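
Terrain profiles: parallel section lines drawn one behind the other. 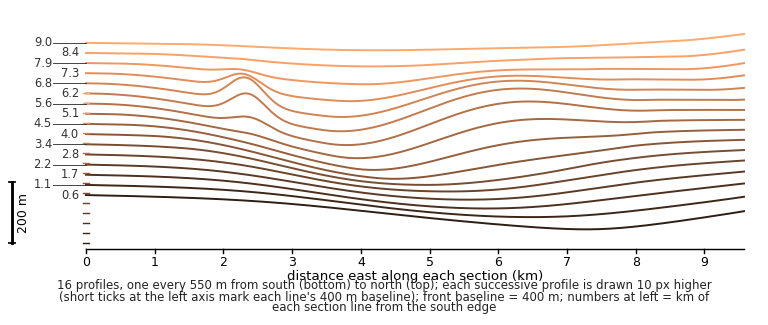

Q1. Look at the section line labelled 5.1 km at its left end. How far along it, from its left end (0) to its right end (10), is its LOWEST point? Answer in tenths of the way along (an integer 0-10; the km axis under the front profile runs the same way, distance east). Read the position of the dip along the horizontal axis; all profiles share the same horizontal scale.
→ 4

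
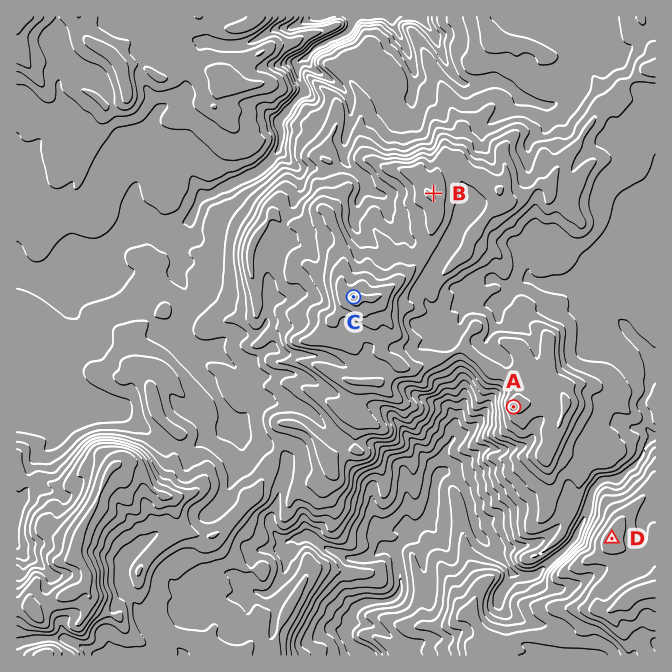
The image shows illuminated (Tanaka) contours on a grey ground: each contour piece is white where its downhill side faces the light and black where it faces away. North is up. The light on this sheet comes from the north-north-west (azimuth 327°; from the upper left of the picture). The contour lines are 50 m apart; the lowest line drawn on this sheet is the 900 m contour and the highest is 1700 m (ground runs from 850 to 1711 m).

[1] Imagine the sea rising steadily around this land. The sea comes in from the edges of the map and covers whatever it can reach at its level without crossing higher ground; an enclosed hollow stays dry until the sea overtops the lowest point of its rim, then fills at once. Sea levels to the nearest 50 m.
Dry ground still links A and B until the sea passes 1450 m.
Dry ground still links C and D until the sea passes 1200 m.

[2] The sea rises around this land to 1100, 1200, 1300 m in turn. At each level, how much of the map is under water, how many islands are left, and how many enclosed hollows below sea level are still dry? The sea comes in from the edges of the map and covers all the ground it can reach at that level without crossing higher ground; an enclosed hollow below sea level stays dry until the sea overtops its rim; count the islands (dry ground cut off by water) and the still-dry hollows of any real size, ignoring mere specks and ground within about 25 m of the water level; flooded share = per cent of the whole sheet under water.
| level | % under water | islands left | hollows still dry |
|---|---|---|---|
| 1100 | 8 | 0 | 0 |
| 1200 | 17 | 0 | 0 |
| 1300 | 51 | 0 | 0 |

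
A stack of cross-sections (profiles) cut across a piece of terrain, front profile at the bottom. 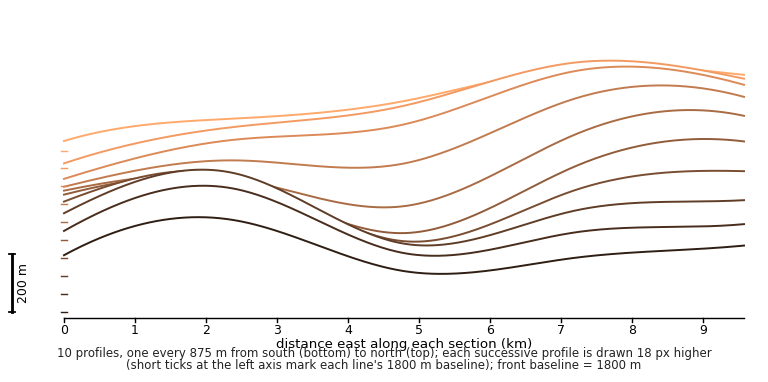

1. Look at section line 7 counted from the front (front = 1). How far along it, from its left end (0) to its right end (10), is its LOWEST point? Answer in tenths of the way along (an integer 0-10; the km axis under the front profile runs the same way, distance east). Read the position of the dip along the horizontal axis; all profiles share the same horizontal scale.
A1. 0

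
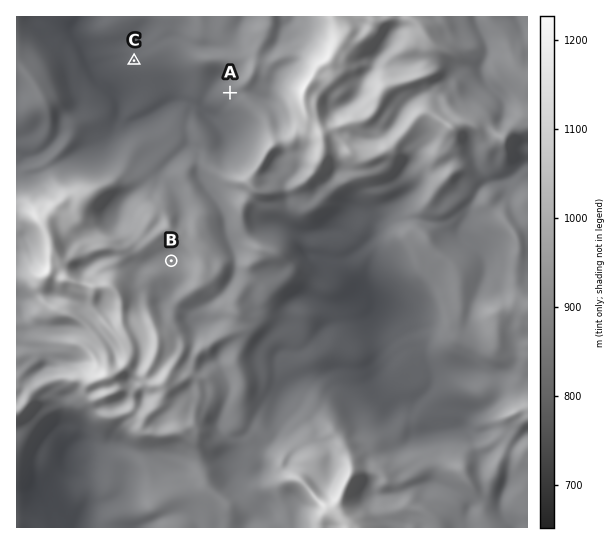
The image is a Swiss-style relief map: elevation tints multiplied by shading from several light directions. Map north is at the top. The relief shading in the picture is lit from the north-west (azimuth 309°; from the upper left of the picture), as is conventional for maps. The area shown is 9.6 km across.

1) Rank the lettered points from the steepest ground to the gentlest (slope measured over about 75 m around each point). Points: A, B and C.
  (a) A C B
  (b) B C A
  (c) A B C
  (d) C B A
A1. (a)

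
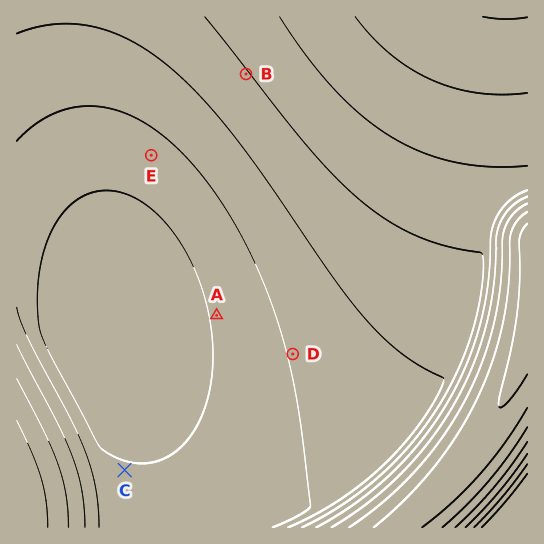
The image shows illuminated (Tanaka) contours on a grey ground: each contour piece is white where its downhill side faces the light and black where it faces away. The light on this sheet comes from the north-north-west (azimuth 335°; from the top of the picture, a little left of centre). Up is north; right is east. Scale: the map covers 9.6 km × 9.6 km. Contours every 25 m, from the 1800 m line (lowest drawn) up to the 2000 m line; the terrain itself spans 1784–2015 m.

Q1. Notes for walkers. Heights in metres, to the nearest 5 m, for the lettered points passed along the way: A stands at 1805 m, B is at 1875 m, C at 1800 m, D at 1825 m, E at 1815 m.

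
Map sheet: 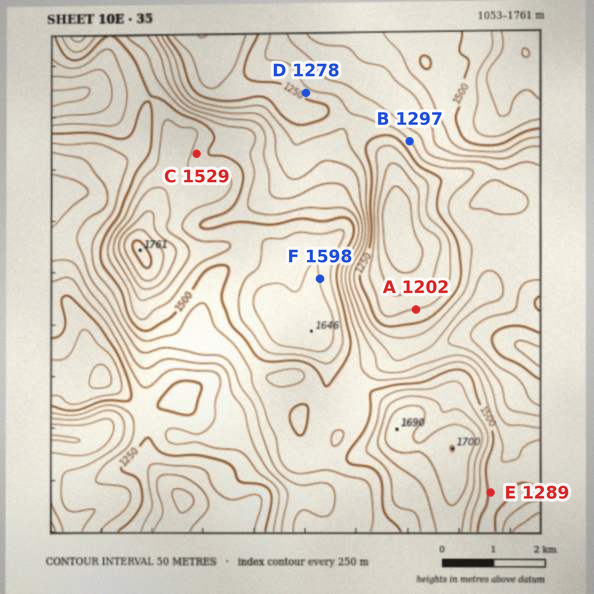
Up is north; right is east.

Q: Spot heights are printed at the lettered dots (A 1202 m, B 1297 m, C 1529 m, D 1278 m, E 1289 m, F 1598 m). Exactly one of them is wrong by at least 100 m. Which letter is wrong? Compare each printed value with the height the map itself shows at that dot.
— E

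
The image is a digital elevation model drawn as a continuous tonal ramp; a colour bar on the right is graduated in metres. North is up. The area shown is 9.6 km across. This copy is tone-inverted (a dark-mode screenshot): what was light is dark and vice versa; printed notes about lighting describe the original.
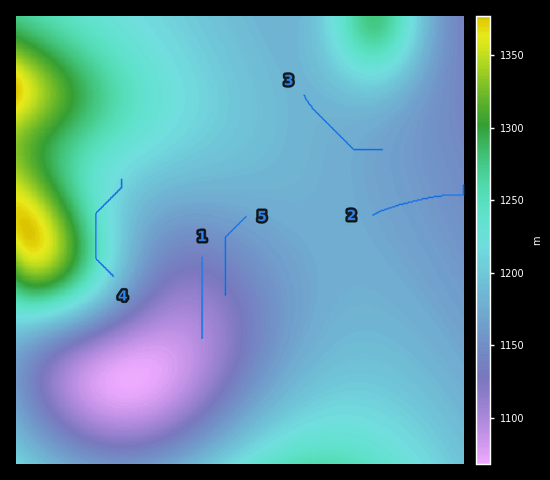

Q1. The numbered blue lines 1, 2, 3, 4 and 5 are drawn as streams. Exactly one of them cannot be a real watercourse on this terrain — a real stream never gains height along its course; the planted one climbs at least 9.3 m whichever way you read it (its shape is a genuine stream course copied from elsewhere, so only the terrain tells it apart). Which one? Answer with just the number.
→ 4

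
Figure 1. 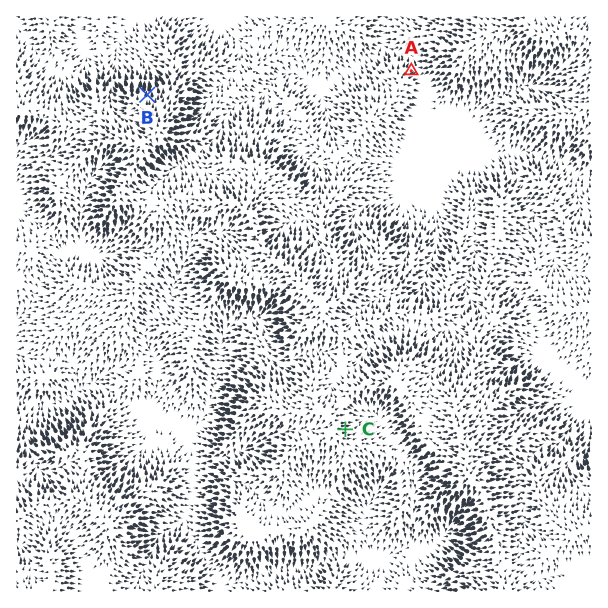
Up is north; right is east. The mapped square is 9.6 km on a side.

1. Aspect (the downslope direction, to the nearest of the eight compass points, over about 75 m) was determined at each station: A NE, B N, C E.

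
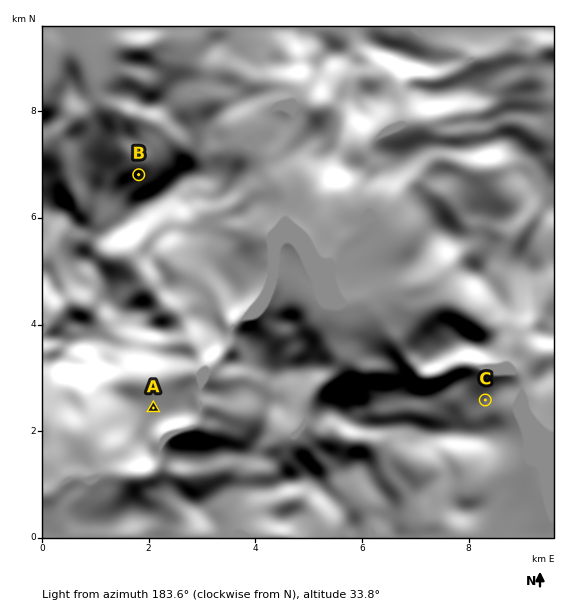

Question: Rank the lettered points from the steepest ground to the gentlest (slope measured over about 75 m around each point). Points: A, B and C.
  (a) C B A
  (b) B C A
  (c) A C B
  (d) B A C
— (b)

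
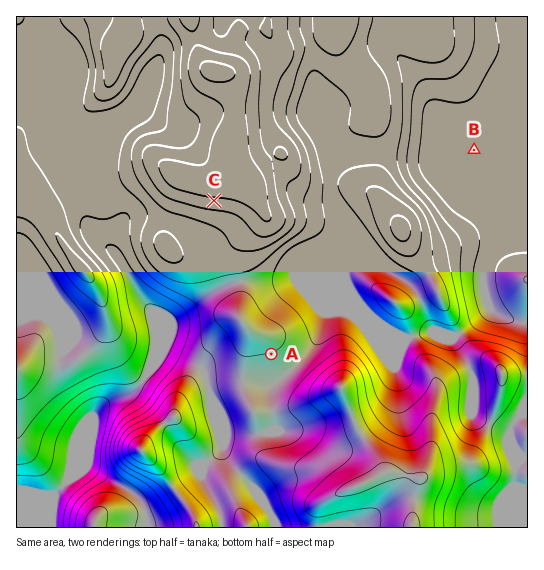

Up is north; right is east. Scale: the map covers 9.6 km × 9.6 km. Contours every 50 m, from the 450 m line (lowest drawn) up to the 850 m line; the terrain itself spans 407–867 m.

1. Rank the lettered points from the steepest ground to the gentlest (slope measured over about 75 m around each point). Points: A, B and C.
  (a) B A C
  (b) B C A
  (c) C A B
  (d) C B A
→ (c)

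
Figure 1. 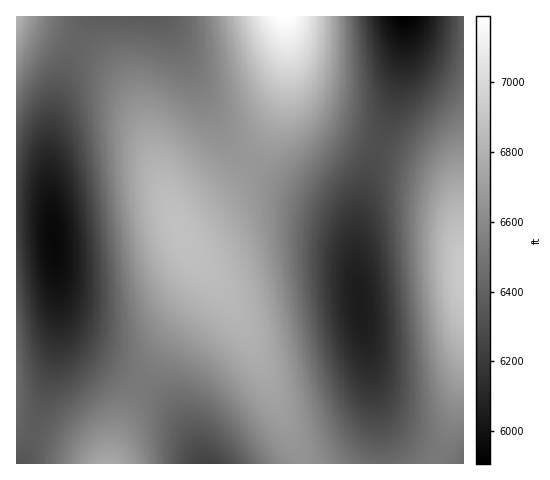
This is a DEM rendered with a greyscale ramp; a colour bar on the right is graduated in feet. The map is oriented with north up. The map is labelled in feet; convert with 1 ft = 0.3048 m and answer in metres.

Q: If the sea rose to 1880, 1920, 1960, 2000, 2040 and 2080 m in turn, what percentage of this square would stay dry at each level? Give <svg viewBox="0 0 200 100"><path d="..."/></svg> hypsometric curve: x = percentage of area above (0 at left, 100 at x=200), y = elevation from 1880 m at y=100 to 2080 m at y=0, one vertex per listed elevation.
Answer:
<svg viewBox="0 0 200 100"><path d="M178 100l-23-20-35-20-38-20-37-20-29-20"/></svg>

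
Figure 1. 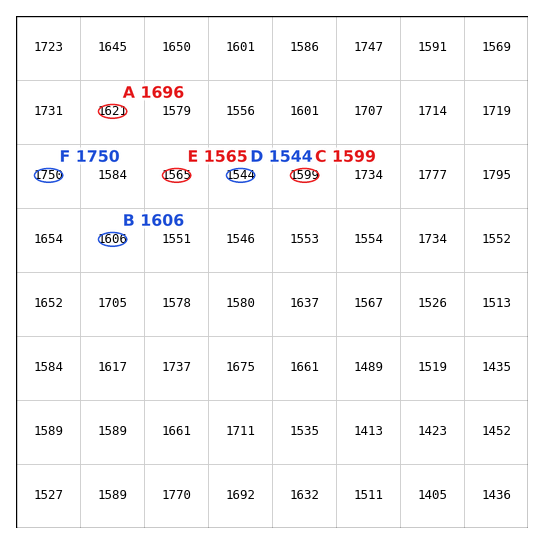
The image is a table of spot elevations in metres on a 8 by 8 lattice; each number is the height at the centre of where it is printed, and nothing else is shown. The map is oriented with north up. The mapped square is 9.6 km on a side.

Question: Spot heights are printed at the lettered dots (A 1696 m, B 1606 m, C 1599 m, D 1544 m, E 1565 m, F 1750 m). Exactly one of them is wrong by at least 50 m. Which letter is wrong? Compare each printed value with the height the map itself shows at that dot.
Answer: A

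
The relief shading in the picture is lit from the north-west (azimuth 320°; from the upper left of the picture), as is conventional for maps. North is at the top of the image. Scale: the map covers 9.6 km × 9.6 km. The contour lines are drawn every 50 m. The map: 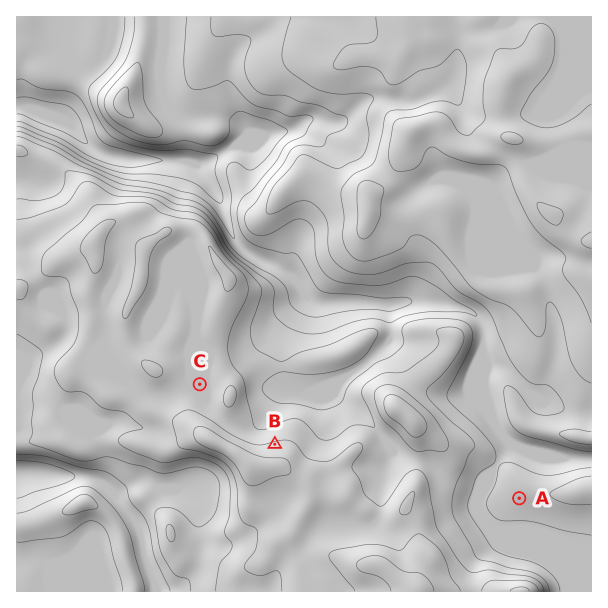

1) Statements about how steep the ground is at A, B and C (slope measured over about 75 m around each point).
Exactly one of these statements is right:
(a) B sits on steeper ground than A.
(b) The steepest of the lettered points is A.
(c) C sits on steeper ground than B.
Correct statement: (a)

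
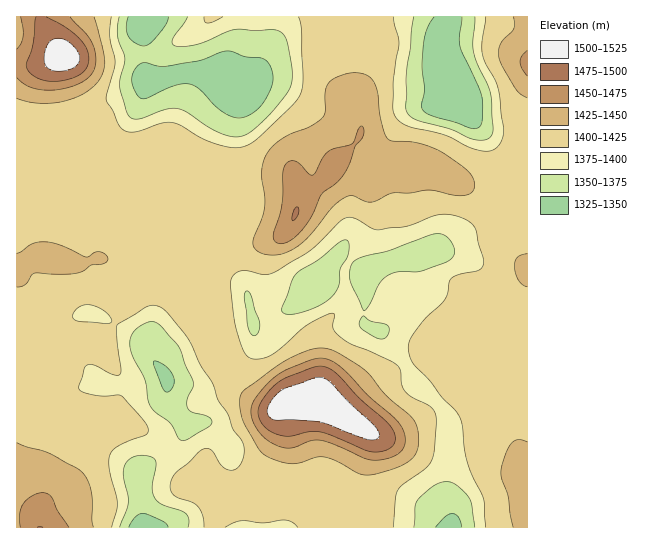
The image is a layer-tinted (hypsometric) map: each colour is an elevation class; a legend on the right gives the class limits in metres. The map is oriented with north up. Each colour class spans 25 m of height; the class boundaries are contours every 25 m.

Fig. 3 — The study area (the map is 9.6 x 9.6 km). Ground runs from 1330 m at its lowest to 1515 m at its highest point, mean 1410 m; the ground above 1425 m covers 18.2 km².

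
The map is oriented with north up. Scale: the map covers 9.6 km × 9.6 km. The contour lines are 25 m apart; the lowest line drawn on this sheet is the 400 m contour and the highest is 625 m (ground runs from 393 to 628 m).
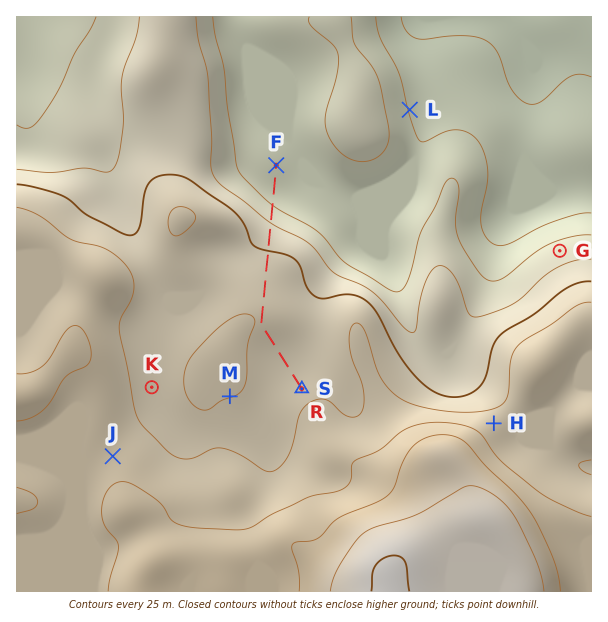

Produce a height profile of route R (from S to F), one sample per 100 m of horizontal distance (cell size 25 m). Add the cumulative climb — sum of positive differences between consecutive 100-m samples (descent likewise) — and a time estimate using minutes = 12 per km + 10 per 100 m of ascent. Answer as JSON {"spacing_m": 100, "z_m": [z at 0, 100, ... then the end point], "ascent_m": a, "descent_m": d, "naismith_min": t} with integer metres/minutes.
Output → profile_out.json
{"spacing_m": 100, "z_m": [519, 517, 516, 515, 514, 514, 514, 515, 516, 517, 519, 521, 523, 524, 524, 523, 521, 519, 516, 514, 512, 510, 508, 505, 503, 500, 497, 492, 487, 480, 472, 463, 455, 448, 442, 439, 437, 436, 436, 436, 435], "ascent_m": 10, "descent_m": 93, "naismith_min": 48}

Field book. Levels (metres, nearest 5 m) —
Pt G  460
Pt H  535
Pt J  540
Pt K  520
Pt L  425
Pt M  525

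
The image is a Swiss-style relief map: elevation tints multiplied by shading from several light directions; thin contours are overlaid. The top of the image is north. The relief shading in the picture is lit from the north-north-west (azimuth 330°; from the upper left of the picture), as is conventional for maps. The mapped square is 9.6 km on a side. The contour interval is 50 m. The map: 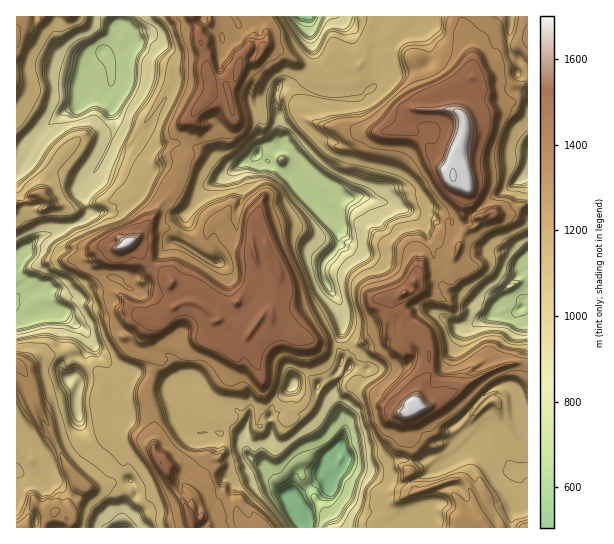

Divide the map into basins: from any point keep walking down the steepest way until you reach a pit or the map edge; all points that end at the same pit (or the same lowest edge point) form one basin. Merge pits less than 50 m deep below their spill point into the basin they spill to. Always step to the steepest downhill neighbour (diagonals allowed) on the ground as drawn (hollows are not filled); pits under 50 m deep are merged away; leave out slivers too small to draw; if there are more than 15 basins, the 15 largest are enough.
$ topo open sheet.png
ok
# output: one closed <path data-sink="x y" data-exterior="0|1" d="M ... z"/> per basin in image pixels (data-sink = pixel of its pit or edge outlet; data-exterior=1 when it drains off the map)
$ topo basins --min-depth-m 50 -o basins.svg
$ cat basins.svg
<path data-sink="331 481" data-exterior="0" d="M397 297l-5 2-3 6-4 20 0 17-6 6-8 3-8 10-4 22 8 8-17-8-10-9 7-16 11-14-8 0-5 3-18-2-13-2-8-6 3 25-1 36-7 9-11 4-11-4-12-11-4-9-3 19-3 4 0 13 4 2 4-4 12-2 10 2-4 10 0 15 13 15 11 25 17 24 9 18 130 0 10-18 0-11-8-18-10-2-25 9-16 3-6-13 4-31-8-18 1-12 3-4-3-2 4 1 6-5 2-13 10-16 2-24-12-18-13-1 0-21-8-8z"/><path data-sink="258 153" data-exterior="0" d="M271 47l-6 0-8 12-14-6-8 28-8 6-6-3-10 3-2 8-18 23 1 8-5 17 0 12-4 7-2 11-12 22 41 28 11-2 7 16 9 8 9 3 7 0 4-4 8 0 2 2 13 25 0 8-9 27 1 16 5 5 26 9 11 7 28 4 16-3 16-9 11-2 2-18 4-14 14-9 5 0 12-21 12-2 8-6 13-5 4-12-10-8-1-16 3-5 12-6 4-24-14-9 0-8-11-7-11-12-3-8-7-8-18-6 2-11 8-9 16 0 0-11-9-16-5-21-5-5-8-3-11 0-16 8-12 0-4 5 0 9-5 5-8 1-5-1-7-9-9 4-12 0-3-7-11-4z"/><path data-sink="102 51" data-exterior="0" d="M191 16l-171 1-4 10 1 177 10-4 7-7 8 0 9 11 23 7 13-7 43-7 9-12 20 7 6 7 6-5 10-21 2-11 4-7 0-12 5-17-1-8 20-25 0-11-4-9 0-15-6-12-2-16z"/><path data-sink="17 305" data-exterior="1" d="M143 185l-4 0-9 12-43 7-13 7-23-7-9-11-8 0-7 7-11 5 1 160 10 2 11-10 25-4 10-4 5 11 22 13 6 12 4-2 13 0 20 8 4-2 8-30-13-4-3-4 0-4 6-18 11-7-23-13-15-16-11-8-8-12 1-12 11-10 23-11 31-41-6-7z"/><path data-sink="521 307" data-exterior="0" d="M527 205l-4 0-12 8-22 0-11 4-1 6-14 11-8 24-13 5-8 6-12 2-7 10-2 8-3 3-5 0-9 7 0 7 8 8 0 21 13 1 12 18-2 24-10 16-2 13 16-2 34-21 34-17 15-4 14 0z"/><path data-sink="521 470" data-exterior="0" d="M522 363l-8 0-21 6-28 15-34 21-18 3-8 9 0 18 4 4 3 8-4 31 5 12 8 1 34-12 10 2 8 18 0 11-8 18 63-1 0-162z"/><path data-sink="307 518" data-exterior="0" d="M247 337l-18 9 6 9 0 6-22 40-12 12 16 3 6 5 4 10-4 22-5 6-16 1-17 11-19-4 2 8 5 8 16 5 7 7-8 15 3 10 11-3 9 4 10-5 16 0 8 12 86 0-3-11-21-31-11-25-13-15 0-15 4-10-10-2-12 2-4 4-4-2 0-13 6-16 0-13-11-28 0-8z"/><path data-sink="527 174" data-exterior="1" d="M473 77l-16 9 3 7-1 20 5 6 0 14-11 33 0 12 8 3 7 8 3 20 7 8 11-4 22 0 7-5 10-3 0-124-7 4-11 0-13-4-19 2z"/><path data-sink="119 527" data-exterior="1" d="M127 433l-10 0-10 4 14 16 2 8-14 22-26 6-3 9-11 9-2 8 4 7 0 5 120 1-2-14-4-9-12-16-5-16-12-18-3-8-11-8z"/><path data-sink="217 263" data-exterior="0" d="M221 221l-7 2-5 4-1 6-6 4-8 0-27-9-22 0-11 12-5 2 22 25 14 6 8 11 4 0 8 5 13 2 16 12 9 4 16-6 20-32-6-20-2-2-10 0-8-4z"/><path data-sink="77 402" data-exterior="0" d="M73 349l-10 4-25 4-8 8-10 2 13 22 6 20 13 22 13 32 9 12 17-21 16-13 0-4-4-10-2-18 0-14 4-13-6-10-21-12z"/><path data-sink="17 470" data-exterior="1" d="M18 365l-2 1 0 161 9 1 4-15 6-9 10 5 14 3 6 4 6-21 10-12-16-20-13-32-13-22-6-20-9-18z"/><path data-sink="309 17" data-exterior="1" d="M374 16l-111 0 0 7 4 10 0 9-3 4 14 3 21 15 15 5 11-4 10-12 18 11 6 1 5-8 0-18z"/><path data-sink="293 383" data-exterior="0" d="M271 321l-2 5-6 5-8-6-7 10 0 4 4 6 0 8 9 22 4 19 14 13 11 4 11-4 7-9 1-36-2-21-4-5-24-8z"/><path data-sink="511 17" data-exterior="1" d="M527 16l-66 1 11 37 1 22 5-8 17-9 1-6 5-6 16-2 11-6z"/>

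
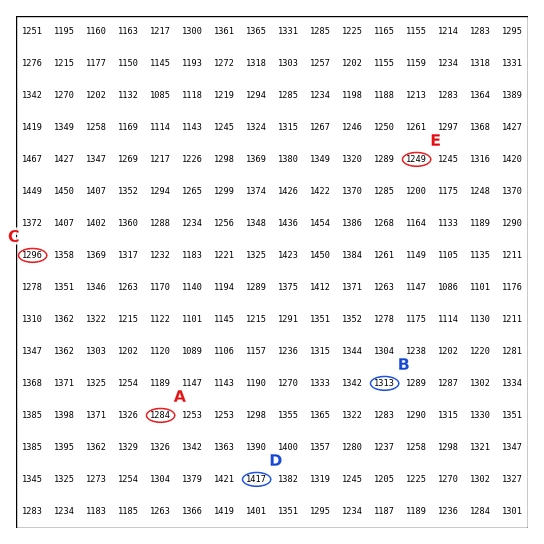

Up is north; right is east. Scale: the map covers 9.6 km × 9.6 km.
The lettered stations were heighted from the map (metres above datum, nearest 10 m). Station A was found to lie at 1280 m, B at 1310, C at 1300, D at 1420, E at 1250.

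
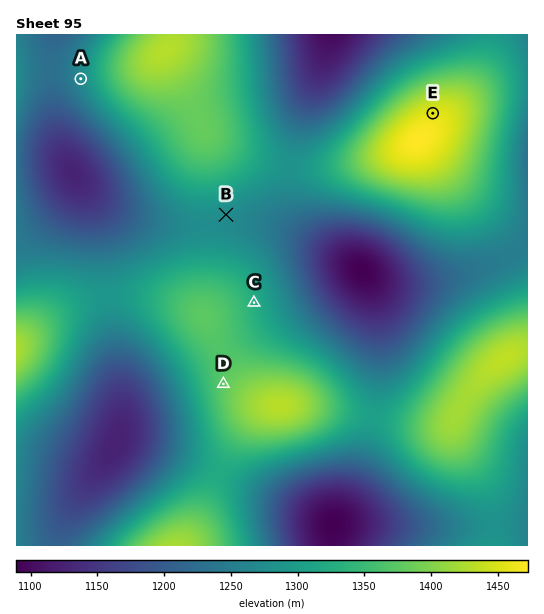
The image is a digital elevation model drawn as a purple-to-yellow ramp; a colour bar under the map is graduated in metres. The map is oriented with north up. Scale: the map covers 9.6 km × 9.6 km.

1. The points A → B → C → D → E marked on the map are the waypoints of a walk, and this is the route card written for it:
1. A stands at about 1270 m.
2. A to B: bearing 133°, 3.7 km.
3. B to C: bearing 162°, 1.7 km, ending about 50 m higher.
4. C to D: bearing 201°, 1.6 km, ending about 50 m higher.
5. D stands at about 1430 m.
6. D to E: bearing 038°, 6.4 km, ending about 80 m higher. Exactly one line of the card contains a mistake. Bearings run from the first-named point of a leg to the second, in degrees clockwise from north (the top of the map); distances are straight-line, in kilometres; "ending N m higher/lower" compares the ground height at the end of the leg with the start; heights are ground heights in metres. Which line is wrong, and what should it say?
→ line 5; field height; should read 1380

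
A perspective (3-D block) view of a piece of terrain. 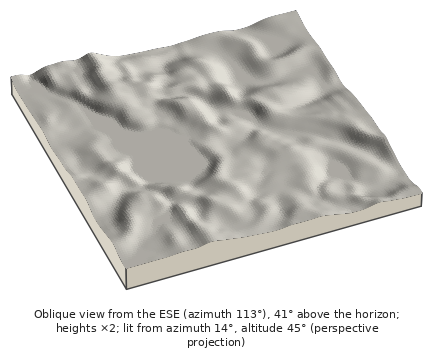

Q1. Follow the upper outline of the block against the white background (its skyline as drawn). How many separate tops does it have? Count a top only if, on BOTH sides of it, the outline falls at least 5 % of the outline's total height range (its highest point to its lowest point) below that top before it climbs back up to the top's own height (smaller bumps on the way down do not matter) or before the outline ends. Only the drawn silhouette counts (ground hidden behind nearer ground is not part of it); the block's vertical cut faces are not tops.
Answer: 1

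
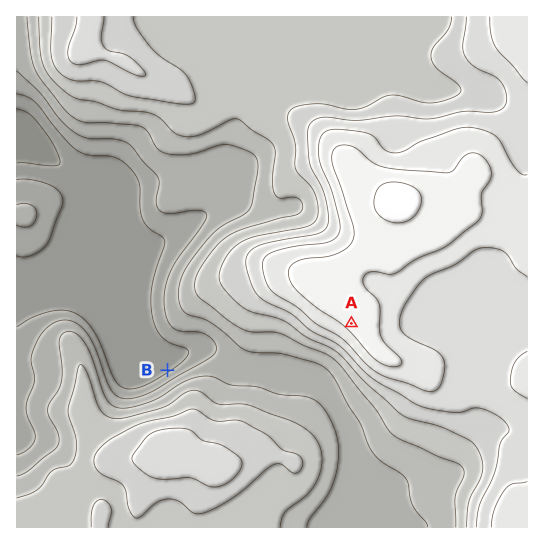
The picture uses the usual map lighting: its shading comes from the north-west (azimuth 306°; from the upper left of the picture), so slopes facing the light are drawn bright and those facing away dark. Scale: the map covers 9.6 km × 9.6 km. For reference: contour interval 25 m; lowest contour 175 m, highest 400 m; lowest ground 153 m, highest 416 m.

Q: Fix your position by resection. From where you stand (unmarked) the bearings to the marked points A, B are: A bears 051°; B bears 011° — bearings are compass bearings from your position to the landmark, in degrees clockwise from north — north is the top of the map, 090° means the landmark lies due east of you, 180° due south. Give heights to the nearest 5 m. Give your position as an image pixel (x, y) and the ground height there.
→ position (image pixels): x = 144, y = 491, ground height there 310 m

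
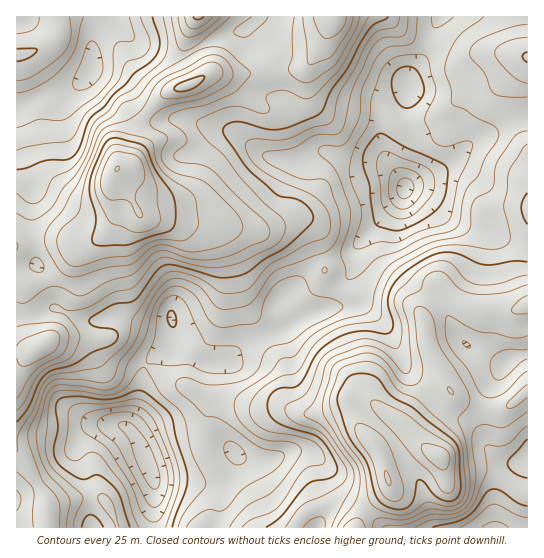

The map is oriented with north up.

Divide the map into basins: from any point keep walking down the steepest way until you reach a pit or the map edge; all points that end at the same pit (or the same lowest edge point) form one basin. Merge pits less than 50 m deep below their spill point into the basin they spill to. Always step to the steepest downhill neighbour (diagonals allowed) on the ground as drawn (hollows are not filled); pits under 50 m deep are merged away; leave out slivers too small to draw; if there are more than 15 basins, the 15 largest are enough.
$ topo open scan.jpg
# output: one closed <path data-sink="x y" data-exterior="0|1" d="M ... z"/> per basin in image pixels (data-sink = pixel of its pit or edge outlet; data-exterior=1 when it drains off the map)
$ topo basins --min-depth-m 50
<path data-sink="146 461" data-exterior="0" d="M117 169l-4 8 0 10 4 11 0 12-5 15-13 14-16 6-22-5-28 0-17 6 1 282 338 0 8-15 26-24-5-26-9-17 0-4 19-21 5 0 19 19 5-10 24-28 4-9 8 7 15 7 25 2 11-4 18-14-1-86-13 6-39 0-17-8-13-14-16 16-7 11-8-9-12-7-29-5-30-2-8-4-8-8-12-47-10-11-11-3-23 8-17 3-35-8-29 0-25-4-18 0-7-4-19-32z"/><path data-sink="405 189" data-exterior="0" d="M527 16l-193 0-14 31-9 15-8 6-29 0-13 4-23 3-28-2-21 12-12 3-15 8-21 25-10 41-5 5-8 1-1 7 23 40 7 4 18 0 25 4 29 0 35 8 17-3 23-8 11 3 10 11 9 32 1 12 14 14 11 3 23 0 29 5 12 7 8 9 7-11 16-16 13 14 12 6 48 0 10-4 0-158-8-10-15-28-1-15 24-36z"/><path data-sink="93 66" data-exterior="0" d="M195 16l-179 1 1 228 16-5 28 0 22 5 16-6 10-10 8-19-4-33 5-9 8-1 5-5 10-41 21-25 15-8 12-3 15-10-1-8-10-13-5-13z"/><path data-sink="495 527" data-exterior="1" d="M527 392l-17 13-11 4-25-2-15-7-8-7-4 9-24 28-4 8 0 3-20-20-5 0-19 21 0 4 9 17 5 26-26 24-7 14 171 1z"/>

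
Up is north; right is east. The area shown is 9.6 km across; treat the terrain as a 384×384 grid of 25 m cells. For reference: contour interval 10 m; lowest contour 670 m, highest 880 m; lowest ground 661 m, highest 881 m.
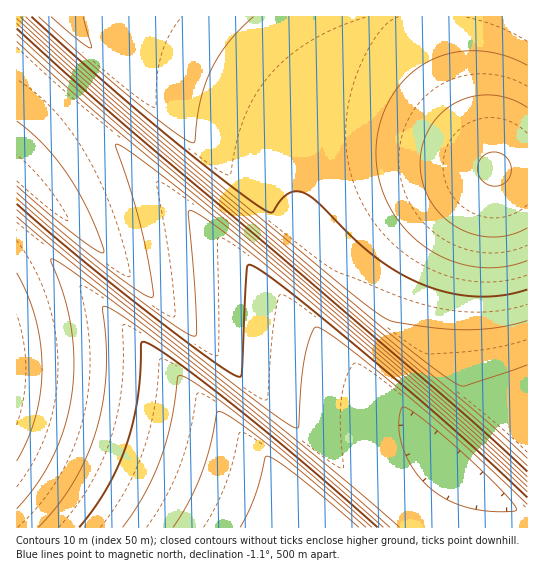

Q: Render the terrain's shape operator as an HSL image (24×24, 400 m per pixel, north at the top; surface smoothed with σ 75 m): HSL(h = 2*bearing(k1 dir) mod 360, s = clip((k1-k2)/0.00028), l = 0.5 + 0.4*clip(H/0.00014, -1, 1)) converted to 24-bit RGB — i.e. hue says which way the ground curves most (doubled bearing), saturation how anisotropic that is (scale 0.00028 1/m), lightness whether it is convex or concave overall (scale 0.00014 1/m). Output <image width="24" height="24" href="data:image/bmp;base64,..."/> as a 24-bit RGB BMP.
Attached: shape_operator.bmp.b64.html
<image width="24" height="24" href="data:image/bmp;base64,Qk32BgAAAAAAADYAAAAoAAAAGAAAABgAAAABABgAAAAAAMAGAAATCwAAEwsAAAAAAAAAAAAAf4ODfoODfYODfYKDfYKCfYGCfIGCfIGCfIGCfYGCfYGCfYGCfYGBfH+BcylJMwAVWt+rzP/qfaqZfoGBfoCBfoCBfX6AeDJQf4OEfoODfoKDfYKDfYGDfYGCfYGCfYGCfYCCfYGCfYGCfYGBe3yBahw9MwAVcum6zP/qfJ6RfoCAfoCAfoCAfnyAcCVEMwAVf4OEf4KDfoKDfYGDfYGDfYCCfYCCfYCCfYCCfYCCfYCBf3mBXRExNgAXifLIzP/qfJSLfoCAfoB/fn9/f3p8Zhk4MwAVp0ZsgIKEf4GDfoGDfoCDfYCDfYCCfYCCfYCCfYCCfYCBgXV/TwgmSgMhoPnVu/zifY2Hfn9/fn9/fn9+f3d5Wg8tMwAVT7V5zP/qgIGEf4GDfoCDfoCDfn+DfX+CfX+CfX+CfX+CgXB7PgMcYAgttv7hq/bYfYeEfn9/fn5+fn5+f3J2TAcjOgIYXb2NzP/pjN66gIGEf4CDf4CDfn+Dfn+CfX+CfX+CfX+CgWl3MwAWeA88y//qnO3NfYSDfn5/fn5+fn19gGpyPQIaSAUfaseazP/phNGtfYF6gICEgH+Df3+Dfn6Dfn6Cfn6CfX6Cgl9xMwAWkBhMzP/rkeHCfYGCfn1/f31/f31+gGJtMwAVVgoodtKnzP/pf8OigIF5foF4gYCEgH+DgH+Df36Dfn6Cfn6CgVNpMwAWqSFgzP/riNS3fX6Bfn1/f31/f3x/gFdoMwAVZBIygty0zP/pfLWYgYB4gYJ4f4J4goCDgX+DgX+DgH6Cf36CgEZgMwAWxCqAzP/rg8WsfX2Afn2AfnyAf3x/f0thMwAVcho+j+bBzP/pe6iQgn15gn94g4J4gIN4g4CDgn+DgX+DgX6CfDhWMwAVPdWqzP/rf7ejfn2Afn2AfnyAf3uAfD5ZMwAVfiVLnO7NzP/qe52Mg3p5g315hIB5hIN5goR5g3+Dg3+Dg32CdylLMwAVWN6tzP/rfqqaf32Bf32Af3yAf3uAeDFQMwAWijBZqvXYwPzke5SLg3l8hHp6hH16hYB7hYR7g4V7g3+Cg3yBbhw/MwAVcui6zP/qfp6TgH2BgH2Af32AgHqAcSRGMwAWlztouPvhsvjdeoyOg3mAhHp/hXt9hX18hoF9hoV+hYd+hHp/YhAzNgAWivHIzP/qfpWNgX2BgX2BgH2AgXl/aBg7MwAWpUR+xf7opPLVeX6Jg3mDhHqDhXuChn2Bh3+Ah4KBiIaBhoiBVAgnSwEgofjVv/zjfo6JgX2AgX2AgX2AgXZ9XA8wMwAWTYq0zP/rmOnLeXmGgHiDgXmEhHqFhn2Fh3+Fh4KEiISDiYeFiImFYQYrt/3gr/bZfomGgn2AgX2AgX2AgnJ6TwgmOgEZXbyfzP/rjd7BenmEfXiCfnmDf3qEgXuFhH6GhoGHiISHiYaHiYiHiYqHy//qoO3NhYZ+gn1/gn1/gX1/gmt1QQMdSQUhasekzP/rhtG2e3qCe3mBe3mCfHmDfXqEf3yFgX+GhIKHh4WIiYiJiomJiYqJlOHBhH1+gn1+gn1+gn1+g2NwMwAVWAoqd9KuzP/qgsSrfHuBe3qAenmBeXmCeXmDenqEfH2Ff4CGgoOIhYaJiImJiYqJioqKg319gn19gn1+gn1+g1lpMwAVZhE0hN24zP/qf7ahfnyAfHuAe3qAenqBeXqCeXuDen2EfICFf4KGgoWHhYiIh4mIiYqIioqJgnx9gnx9gnx9gU1hMwAVcxo+kebDzP/qfqmYgH2Afn1/fHx/e3yAenyBeX2BeX6CeoCEfIKFfoWGgIeGg4iGhYmGiImGiYmGgn18gnx8f0BYMwAVgCVJn+/NzP/qfp6RgH1+f31/fn1/fH1/e32Aen2Aen6BeYCCeoKDe4SEfIWEfoaDgYeCg4iChoiDiIiDgnt7ejJOMwAVjDBUrPbXxf3mfZWKgX1+gH1+gH5/f35/fX1/fH5/e3+AeoCBeYGCeYOBeoSBe4WAfIZ/foZ+god/hYeAh4aAdCVEMwAVmDteuvvgt/ndfY6GgX19gX1+gH5+gH5+f35/fn5/fX9/e4CAeoCAeoF/eYJ/eYN+eoR9eoV7fYZ7gYZ8hIZ9hoV8MwAUpkVlyP7nqfPUfYmCgX19gX19gX1+gX5+gH5+f35+fn9/fX9/fH9/e4B+eoF+eYF9eYJ8eYN6eoR5fYR5gIV6hIV6hYN6eLROzP/qnOrJfoZ+gX19gX19gX19gX5+gX5+gH5+gH5+f39+fn9+fX9+fIB9e4B8eoF7eYF6eYJ5e4N4fYN4gIR4g4R4hIJ4"/>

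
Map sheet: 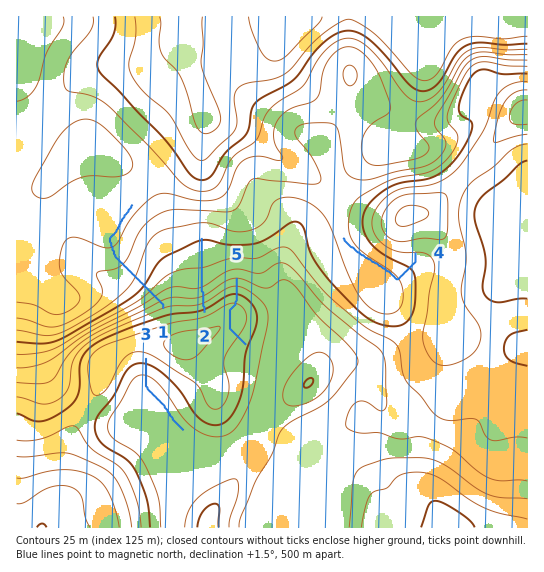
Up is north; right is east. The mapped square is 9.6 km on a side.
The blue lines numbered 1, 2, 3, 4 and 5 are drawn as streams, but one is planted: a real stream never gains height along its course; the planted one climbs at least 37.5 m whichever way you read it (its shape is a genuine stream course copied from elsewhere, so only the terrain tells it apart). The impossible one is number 5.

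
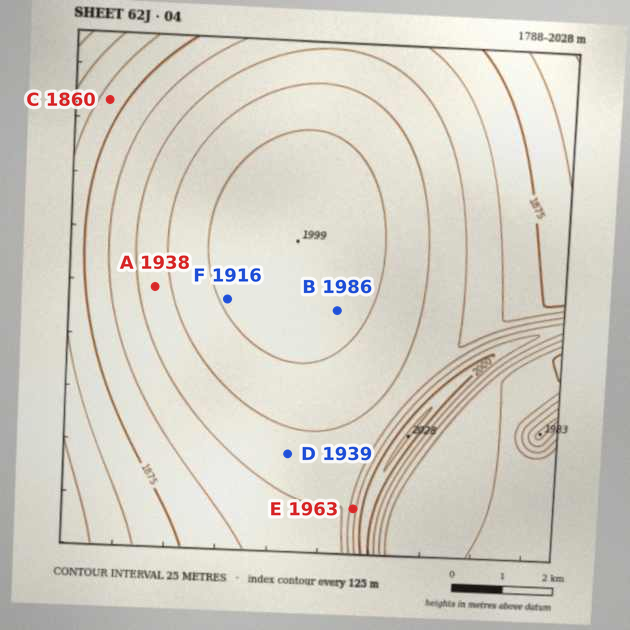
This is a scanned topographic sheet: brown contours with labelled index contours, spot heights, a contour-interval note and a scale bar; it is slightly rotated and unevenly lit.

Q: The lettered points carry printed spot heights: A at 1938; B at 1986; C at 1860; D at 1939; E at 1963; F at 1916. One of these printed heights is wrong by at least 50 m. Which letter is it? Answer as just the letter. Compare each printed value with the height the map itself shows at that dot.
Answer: F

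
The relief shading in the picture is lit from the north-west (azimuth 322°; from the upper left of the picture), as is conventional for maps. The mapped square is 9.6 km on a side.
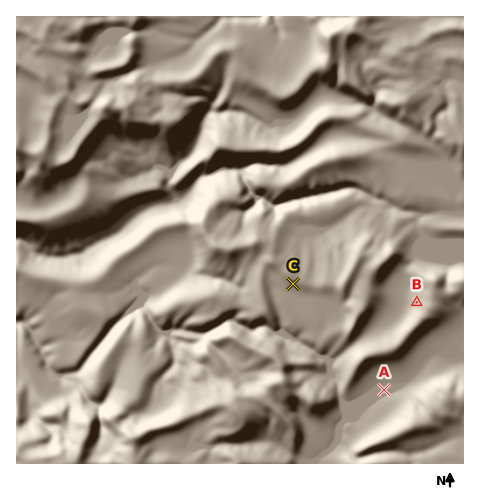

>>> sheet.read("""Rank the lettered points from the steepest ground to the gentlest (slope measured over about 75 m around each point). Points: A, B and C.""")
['B', 'C', 'A']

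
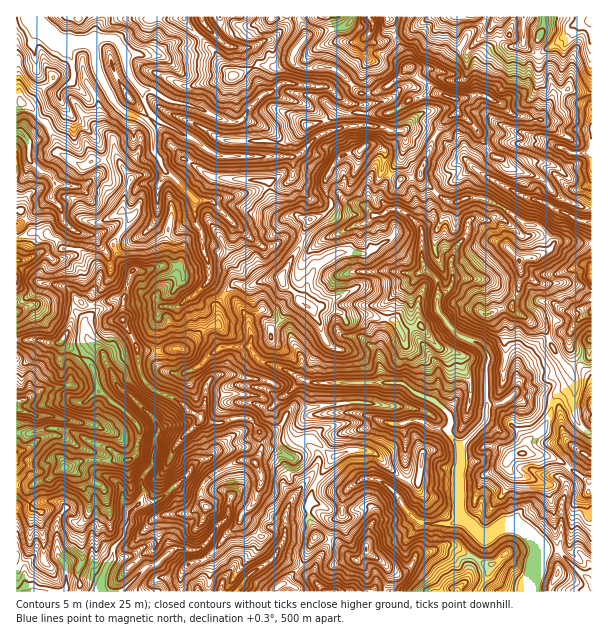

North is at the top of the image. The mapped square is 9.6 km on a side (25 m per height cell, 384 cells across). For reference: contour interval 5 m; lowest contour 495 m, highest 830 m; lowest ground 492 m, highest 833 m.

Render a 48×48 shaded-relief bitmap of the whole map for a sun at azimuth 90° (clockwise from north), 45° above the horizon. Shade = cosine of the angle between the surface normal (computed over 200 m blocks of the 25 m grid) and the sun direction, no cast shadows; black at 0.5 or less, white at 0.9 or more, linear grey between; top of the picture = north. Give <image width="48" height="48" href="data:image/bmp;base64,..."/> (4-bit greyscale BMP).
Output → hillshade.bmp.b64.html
<image width="48" height="48" href="data:image/bmp;base64,Qk32BAAAAAAAAHYAAAAoAAAAMAAAADAAAAABAAQAAAAAAIAEAAATCwAAEwsAABAAAAAAAAAAAAAAABEREQAiIiIAMzMzAERERABVVVUAZmZmAHd3dwCIiIgAmZmZAKqqqgC7u7sAzMzMAN3d3QDu7u4A////AId3eJd2RUaZqmIEi9lDNFrcqYZ5qoVpmXZ5iJZpYyWZqaghaoREV2ntuZdou5ZYqWaZeKhWlyBYmYqkJnUjeKy8yph3q6doiGeYWKllaaZRSYipIndESe2Hqquma7h2d1eoWJmDWYNIVIirYViVKf6niKuXeJdmZkanSIm0BnQqslu7c2mWJ+7KiIiIiHZmVkapVnrYAUVYyDq7dHmXR862i5dYmGVmZ2ipVGvbgwAVyke8lXqnWN1TrbZViXV3VmeXRoy6lXIEuVSsp3q5WMcXzaVFZ3eYVERmactqgZoAeXWcqYisuENp3aMlZ4mXZjIkmpZs0B2hJWe7mZiahmmI3aUiWJiIqiImiHZ65gq4U0aamZiIiat2vsUzR4mrunZWZXl36QSqhlWbqImYiZp2rLUkVnmqdHdmeIZE3QBaqnWbqYmqqql5uXhzNXioZphlRVQ46AAqyYu4ipiZu5iXile0JnaIijMhJnWdgAOM2pqoaZiIiIm8uDfIVVR3m3UiNFvGAop4upq7l4d3eJm5ZVi3dzRnmoZFUmtwSrlUq6mb3JmIiJhUZmrFWVRnioUlZJpSnLqDSru7lmd3ioVWh3vFSFVniUQ1d6hEm4jMd7uGd1RYvHNph4vWN2ZodkRXmYdEqWjNyZc3tyOM22R5isySN3aJY0ZUiXVJ2WaKmcg5pSe6mXWJvbUiZ3iqUVVBWFJt+nZmi8dHdEmYqoiK6yAnhoq7plVAJ3Rs7KdVeqdkRXmqqpiM1QJYebu7u2ZRJ3R86ouDWHdkV4maqqmL1QNnacqZqwFVd3Y5yonKI2dleZmHm8uYuTNmRpqqvAJ3ZncDu5ndQmZViZqpmru6ZnRVNKy6zTNWVoc0eJrcQ2ZkaIiZirq6SHNUJJvMzHdVeId4ZnnZNWd0N5d4iavZWXNDSIisy3d5qFSKhnm4SIVFRZqHd3rqV5YkeYeL3WerdGd6t2ulalI0VoqrlljaNZlVZmq7zKmYRmZ5ylumhiNERniruomFVYl1WKvKZaumR2Roymu3U0VmVlSbqIZnZXmJzLlViYq4dUVpyopkVmZ4hBSJqFaImneruHV7upmWV3VYzKQkd3d5lQGIqWd5y5moVoqqvbhUV4d6u1JZl3d2dRBHmplny6lkeaqqvZU2h3ebySSrh3d2dSAEm7uFnKhXqqq7qoVHh3aqp1mVNnd3eHIROMuFeqd7uqqXrVRoh2iqmHZFiHZlRpp1Z4dlWIatuYeLzWaahnmphkWal2Q0Vnd4dVmXRHvKZ5q7zYmpd5mHh4mFRpc1d1WIZVWKdGunrairvJqpeJhol2VlRpuVRmhjV4ZWaJibu7iJqqmKh5d5ZFZlVpqYdmU2hTZ3vKVpqZh4q6h5mIeHRodVVoh2VWeapzBLu8qJmIeIm6mJeHeYd2VVeHZkSJial0JruqmJmIiIm6mIiHiHd2VXqVVUN7qqllaLqZmJqXeYiZmHeIdlZ2Z6c1d3RZqatjm6mHioeXaqiIh2eIZlZ2e4NWZnd5l5xxrbqYeJeHaamA=="/>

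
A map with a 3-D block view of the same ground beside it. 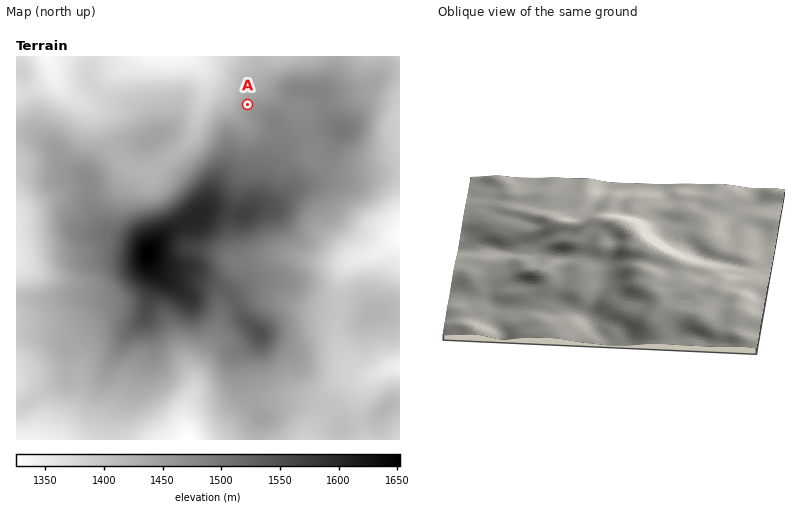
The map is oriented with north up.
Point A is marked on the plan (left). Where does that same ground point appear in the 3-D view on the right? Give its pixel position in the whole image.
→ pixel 728 279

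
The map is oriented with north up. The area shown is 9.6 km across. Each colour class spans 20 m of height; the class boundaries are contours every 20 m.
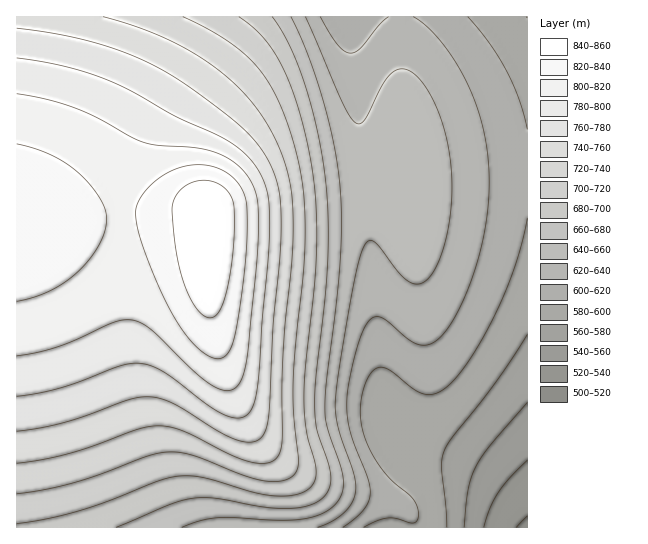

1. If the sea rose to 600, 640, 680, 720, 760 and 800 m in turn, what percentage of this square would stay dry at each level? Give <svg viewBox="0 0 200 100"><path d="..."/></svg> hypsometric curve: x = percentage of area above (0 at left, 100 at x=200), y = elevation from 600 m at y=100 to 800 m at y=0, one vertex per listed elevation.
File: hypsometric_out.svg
<svg viewBox="0 0 200 100"><path d="M178 100l-38-20-26-20-20-20-26-20-28-20"/></svg>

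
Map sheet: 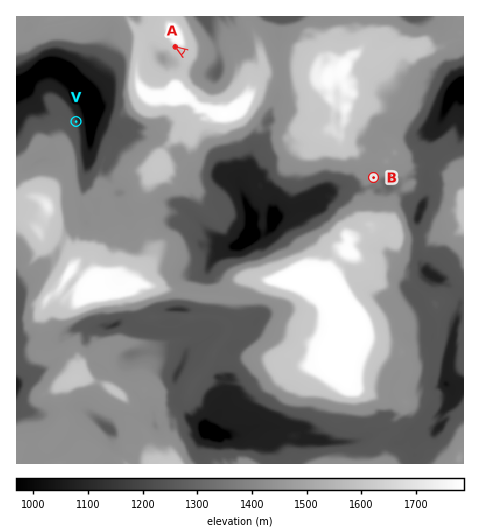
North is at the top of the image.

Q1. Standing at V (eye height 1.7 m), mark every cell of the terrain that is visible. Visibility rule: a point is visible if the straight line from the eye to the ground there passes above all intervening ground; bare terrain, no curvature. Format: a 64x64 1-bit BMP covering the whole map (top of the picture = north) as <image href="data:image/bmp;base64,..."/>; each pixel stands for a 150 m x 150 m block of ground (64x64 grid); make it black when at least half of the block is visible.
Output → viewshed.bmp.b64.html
<image width="64" height="64" href="data:image/bmp;base64,Qk0+AgAAAAAAAD4AAAAoAAAAQAAAAEAAAAABAAEAAAAAAAACAAATCwAAEwsAAAIAAAAAAAAA////AAAAAAAAAAAAAAAAAAAAAAAAAAAAAAAAAAAAAAAAAAAAAAAAAAAAAAAAAAAAAAAAAAAAAAAAAAAAAAAAAAAAAAAAAAAAAAAAAAAAAAAAAAAAAAAAAAAAAAAAAAAAAAAAAAAAAAAAAAAAAAAAAAAAAAAAAAAAAAAAAAAAAAAAAAAAAAAAAAAAAAAAAAAAAAAAAAAAAAAAAAAAAAAAAAAAAAAAAAAAAAAAAAAAAAAAAAAAAAAAAAAAAAAAAAAAAAAAAAAAAAAAAAAAAAAAAAAAAAAAAAAAAAAAAAAAAAAADwAAAAAAAAAAAAAAAAAAAAAAAAAAAAAAAAAAAAAAAAAAAAAAAAAAAAAAAAAAAAAAAAAAAAAAAAAAAAAAAAAAAAAAAAAAAAAAAAAAAAAAAAAAAAAAAAAAAAAAAAAAAAAAAAAAAAAAAAAcAAAAAAAAABxAAAAAAAAAEmAAAAAAAAAbIAAAAAAAABmQAAAAAAAAGMQAAAAAAAAYYgAAAAAAABwiAAAAAAAAXCIAAAAAAABe4AAAAAAAAL/AAAAAAAAAv6AAAAAAAAB/wAAAAAAAAH/AAAAAAAAA/4AAAAAAAAD/gAAAAAAAAf+AAAAAAAAD/4AAAAAAAAf/gAAAAAAAD/+AAAAAAAAf/IAAAAAAAAAAgAAAAAAAAACAAAAAAAAAAAAAAAAAAA=="/>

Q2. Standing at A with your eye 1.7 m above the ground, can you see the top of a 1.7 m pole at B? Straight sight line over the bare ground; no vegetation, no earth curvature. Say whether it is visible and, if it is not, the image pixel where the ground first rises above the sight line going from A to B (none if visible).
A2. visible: false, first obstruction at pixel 232 84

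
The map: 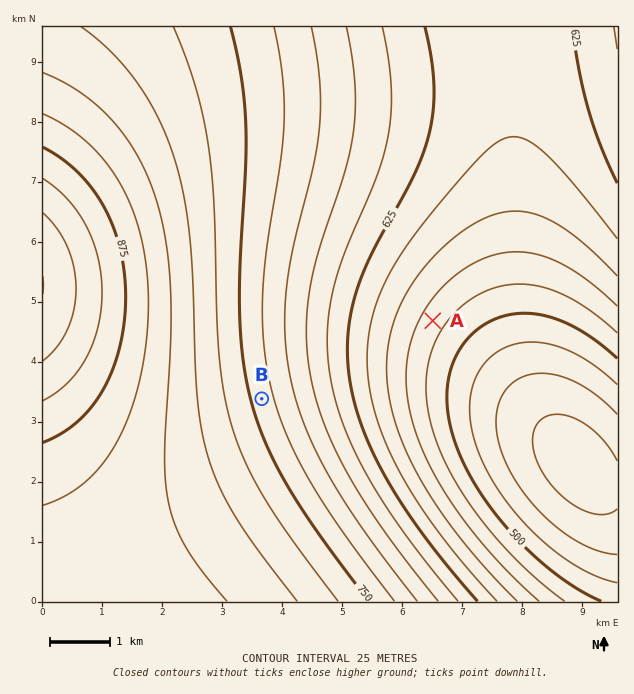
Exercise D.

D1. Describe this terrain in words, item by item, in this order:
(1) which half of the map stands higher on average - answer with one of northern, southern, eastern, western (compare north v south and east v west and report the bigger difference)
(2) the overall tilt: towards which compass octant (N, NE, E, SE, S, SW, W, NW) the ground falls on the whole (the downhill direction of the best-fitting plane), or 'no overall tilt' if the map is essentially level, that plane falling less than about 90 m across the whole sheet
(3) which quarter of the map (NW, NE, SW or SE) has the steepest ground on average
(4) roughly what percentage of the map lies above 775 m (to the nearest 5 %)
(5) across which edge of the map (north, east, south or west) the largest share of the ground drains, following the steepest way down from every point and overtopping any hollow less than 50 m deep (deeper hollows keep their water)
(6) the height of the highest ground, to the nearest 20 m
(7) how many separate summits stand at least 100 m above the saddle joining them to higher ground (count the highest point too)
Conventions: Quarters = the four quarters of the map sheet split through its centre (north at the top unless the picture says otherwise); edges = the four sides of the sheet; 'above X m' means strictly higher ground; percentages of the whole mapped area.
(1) The western half stands higher on average than the eastern half.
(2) On the whole the ground falls towards the east.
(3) Slopes are steepest in the south-east quarter.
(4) Roughly 35 % of the ground is higher than 775 m.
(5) The largest share of the runoff leaves by the eastern edge.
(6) The highest ground is at about 960 m.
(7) There is 1 summit with 100 m or more of prominence.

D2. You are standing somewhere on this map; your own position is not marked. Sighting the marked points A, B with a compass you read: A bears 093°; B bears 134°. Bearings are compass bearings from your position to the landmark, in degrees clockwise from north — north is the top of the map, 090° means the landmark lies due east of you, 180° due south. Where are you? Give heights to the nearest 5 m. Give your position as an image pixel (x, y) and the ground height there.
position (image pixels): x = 167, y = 307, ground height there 830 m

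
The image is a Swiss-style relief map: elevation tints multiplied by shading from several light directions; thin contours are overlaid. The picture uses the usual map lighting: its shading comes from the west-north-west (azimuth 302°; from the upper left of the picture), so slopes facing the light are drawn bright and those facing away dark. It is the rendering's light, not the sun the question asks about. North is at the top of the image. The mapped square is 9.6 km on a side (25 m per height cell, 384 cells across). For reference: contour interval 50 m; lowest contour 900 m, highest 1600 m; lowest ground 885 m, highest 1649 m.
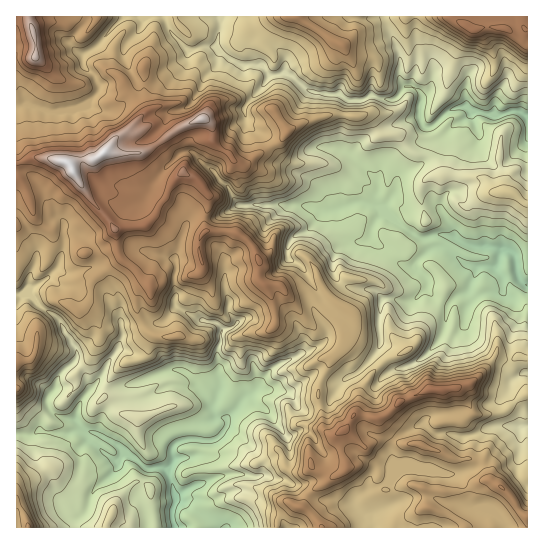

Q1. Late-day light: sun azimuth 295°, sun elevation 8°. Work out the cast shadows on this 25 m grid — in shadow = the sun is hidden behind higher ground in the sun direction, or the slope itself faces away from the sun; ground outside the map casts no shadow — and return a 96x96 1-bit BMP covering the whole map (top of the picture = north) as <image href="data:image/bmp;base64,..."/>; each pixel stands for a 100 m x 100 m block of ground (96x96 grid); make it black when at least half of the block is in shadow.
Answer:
<image width="96" height="96" href="data:image/bmp;base64,Qk2+BAAAAAAAAD4AAAAoAAAAYAAAAGAAAAABAAEAAAAAAIAEAAATCwAAEwsAAAIAAAAAAAAA////AAAAAAA//n//AABgD4AAAAA//j/+AAAADwAOAAA//j++AAAABmAOAAB//h8/AAADP/4AAAF//B4/gAADn/+AAAP//B4/AAAB///AYAf/9gw/AAAB//+AQAf//wA/wAAAf/8AAA///4A98AAAH/8AAB///8AY+AACD/8AAB/x/OEcBAYAA//wAD7g+CF8AAYAA//wOD5gMEB+AAAAg//wMD5AMBB/AAAwg//sAP4AID5+AAAxhz/gAH4AGf7/gAAhhz8AOH8AH///+ABhDv+H//9///3//gBAB/////////n//wAAA/////////H//wAAAe////////j//wAAAc////////gf/AAAAIP///////8D/AAAYAH///////+AfgAAcCD////////Af/AAeAA////////j///AeGAE//9////////AfHgAH//////////AfjwAA/////////+DP54CAf////////+Dv9/CAP///+f////gn+f7AH8f/+D///38D/P/wHwP//h///7/h/j/4DwP/fx///5/w/w/4DwP/Pg//3//4f4f4DgP8PgDnzf/4P4PwBgP5vgAj4H/4P+PoBwPxvgA/8D/4P/HsBwHh/jB/+B/4P/DsDwPD/n///B/8P/BkDgGB/G///B/8P/BkAAQA/F/94D/4H/4kACAAfF/98D/wH/44AAAA8B/5+Dfxz/w+ADwA8B/z+G/3//weAD4A+B//+E///+AOAD8AcA+/+G/fMcACAb+AIAuH+P/eAAAAAb3gAAOH+P++AAAAAxzhwAWH8P+/+AgAGxzhwc+H8P9/+AwAGRxhh/+H8f//+AYAABxgB//P8f//8AYAAD5gB//P8////+APTD5wB//Hx7////n8yDxwB//jD9////v4/DvwAD/gD/////H4/CPwAB/j/////+Hw/AfwGA/z//////DhzAfgEAfz//////HBjAfAPAfz//////HADgeA/APz//////vABAcA/gHz//////vgAM8B/AHj//////u4AMwD/fnn//////k4AFwD//yP3/////gAANwH//4Pv/////gAAfgH//8/n/////gAAMAG//+/j/////gABgAAP//+Hf////AAB8AAGD/8P/////OAB8AADg/4///////AB8AAD+P5/+/////AB8AABvn9/8f///+AB8AAADj//8f///+AA8AAABw//4H/////gcAAAGQH/w4/f///+MAAAD8D/h8GH////8BgAB/h/h8ABj///8B/gAHx/h+AAf///+A/wAAw/geA////f+Af8AA4Bwef////P+A/8AAYA4dfP///P8A/8Z+YAcYfv///P0A/8z/MAcQPv//PHwf/4D/uALwHv//PDwf/4D/jADwDf//PDwP/9B/vB5gCf/+Hj8P//A/nhhgA//8Hj8P/9g/zgAAA//8D/wP//w//gAAA//4D/wP//4+fgAAAf94B/gf9/88PgAAAP94B/Af+/84DgAQAP5wAQAfOfoQBAAQADxwAAAeAfAABAAHAPhgAAA="/>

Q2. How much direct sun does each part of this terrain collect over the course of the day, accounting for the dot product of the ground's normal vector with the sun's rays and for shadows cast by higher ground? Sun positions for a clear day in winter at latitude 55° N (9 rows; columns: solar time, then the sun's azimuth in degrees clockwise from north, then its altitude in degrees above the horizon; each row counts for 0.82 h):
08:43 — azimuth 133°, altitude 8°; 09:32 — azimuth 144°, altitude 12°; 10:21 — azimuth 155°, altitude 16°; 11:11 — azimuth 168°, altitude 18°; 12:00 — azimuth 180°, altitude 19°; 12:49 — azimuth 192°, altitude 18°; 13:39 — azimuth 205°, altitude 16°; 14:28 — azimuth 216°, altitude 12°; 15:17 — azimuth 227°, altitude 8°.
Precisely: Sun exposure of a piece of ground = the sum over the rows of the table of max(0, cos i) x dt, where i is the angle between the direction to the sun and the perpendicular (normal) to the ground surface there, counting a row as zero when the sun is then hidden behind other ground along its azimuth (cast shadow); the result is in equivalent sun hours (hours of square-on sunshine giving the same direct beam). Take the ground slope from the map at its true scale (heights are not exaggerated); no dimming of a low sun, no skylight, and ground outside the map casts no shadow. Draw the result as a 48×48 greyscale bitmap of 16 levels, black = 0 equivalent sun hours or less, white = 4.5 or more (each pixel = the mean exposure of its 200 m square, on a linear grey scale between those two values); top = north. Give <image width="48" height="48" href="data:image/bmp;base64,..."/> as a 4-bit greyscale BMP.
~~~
<image width="48" height="48" href="data:image/bmp;base64,Qk32BAAAAAAAAHYAAAAoAAAAMAAAADAAAAABAAQAAAAAAIAEAAATCwAAEwsAABAAAAAAAAAAAAAAABEREQAiIiIAMzMzAERERABVVVUAZmZmAHd3dwCIiIgAmZmZAKqqqgC7u7sAzMzMAN3d3QDu7u4A////AGMyNDNpZmVadWiIh2zJMiRmVnmapjRGilMzVkRGRWZTR5vLlozWIjRnVFjJQ0VopERVZlQiVXZUVompaHUTVXZ4mFQkeImskjV3dmMAV2doQ1hmYwAEvbp3d6t2VYrKIjVohlUhIxJayUERACN5ed6odSAAEjVBEyJGdlVSIBNDVneKqJZZZGm4ZlRGmWMCIhESI0RGN8plREQzJ2JVNVN6d4rdpVMiQhIhFDRlq1V1UyRCRkFCOnmZqsyDEAAiMyISM0V7qGaZd2M1dAEhiKg0lxAAEyECM8l5ZYurqbuXZVVUIAVkMCaMynMovLllVbqEqJyYZHvdp2ZSACUBEBV0bLqWVpqbuOxouliVMyNWZWZkNWInMAAAB9/v/ZUyWuuDOnNVRVMRJGVmUyFVQQEAARbe3tt2Rja5iJZpdCRVVmaIeJmEMyAQAAAQEmqWQq7cVats/7Y0iHi7inmqaFQSEAAAAAJ3hYq8xZyEjP/u/6unnZMUmKlRMxAAAAA3eiWJh5vESJ7//6zb69xjE3l0E0IAAAAWMzV2Sbmqib3umJbP/+y7hGd0VREAAAADEkRUXLmHiEEREEQTR7mbiGZjUQAAAAASIDITnJhmmXchEnpTRWameGdUMQAAAAEiESAqx3dqmdpFq9esqHqFdnQ0IREREQEAEiJ2NFZ5mrmYu4eZy5tWZhAUVVQ1YzEBMqcyRWeZmXmt7YeauIREYhRohUVFZkVUMamURWebpzRnq4dlYwEjQTQyEjNmNFM0RomJaYaLkzNER2iHhxAVIQAAE1ZkRFZlVnh4eJmYM0Z2hWh3U2BCEQABNWczR2RUR3iJhCeYeJmXZorKIGEAEhIjVWRVU1d5qpmodWeb3tmGR7qDEFYQE0VlVDaneKqqvGuEZ5uSRHp2UgABEAIyI0VVNIiZe8zMy4hombtERDeHZ2AAAAASNDRFV1ZEnLzdy5Zou8VGZkWYmrgCIzVmZmZmdWhphnvNx4VprZVmZlSLuTOLu9yoZmd3ZmibhWZmUmWa21d3d3RspCa+3JZniHZmZlWKqoUhEYvet4upmYYkITfLplerqoZnZmQjMhABJFmXQmnd3blQJbpieplDMjV3d6ljIhA2ESAAAABFImuonMUgBMyVNGiLu4QzNERVUhAAAAAFh0S8p3MREmz+3LypuoZFRVRVdiIAAAAANXMo3ZYhR4Sf/+/7YyMiUiUyVTIRAAAAA0IAFEVjaXECarmKqoV5JSEAA1V3ZCIyECVBACaEIyMAAAABAXdJxn2Yq3mqqoM1QQAAAAIiAAEAAANCcxVlqr3rzZmrp2RnVDEAAAABIAAViozaplmnipjbjb7ZMQeVJ2MQAAARERJpvfuaiKmXeYR7mr6lQyQRJFUxEREkRpZmi8p5eImIeamZzVRUQ0ATISMyESNomHmIibdkNoiKnP/K73dUWcclMSQmqGVnd5qruEVlV5mr3//v+YZXuWxyUyNYVnRXec3tcQJWaJrO/8vth3RGV2i1EyJkREVUas20IiI0aJq9x0VUVg=="/>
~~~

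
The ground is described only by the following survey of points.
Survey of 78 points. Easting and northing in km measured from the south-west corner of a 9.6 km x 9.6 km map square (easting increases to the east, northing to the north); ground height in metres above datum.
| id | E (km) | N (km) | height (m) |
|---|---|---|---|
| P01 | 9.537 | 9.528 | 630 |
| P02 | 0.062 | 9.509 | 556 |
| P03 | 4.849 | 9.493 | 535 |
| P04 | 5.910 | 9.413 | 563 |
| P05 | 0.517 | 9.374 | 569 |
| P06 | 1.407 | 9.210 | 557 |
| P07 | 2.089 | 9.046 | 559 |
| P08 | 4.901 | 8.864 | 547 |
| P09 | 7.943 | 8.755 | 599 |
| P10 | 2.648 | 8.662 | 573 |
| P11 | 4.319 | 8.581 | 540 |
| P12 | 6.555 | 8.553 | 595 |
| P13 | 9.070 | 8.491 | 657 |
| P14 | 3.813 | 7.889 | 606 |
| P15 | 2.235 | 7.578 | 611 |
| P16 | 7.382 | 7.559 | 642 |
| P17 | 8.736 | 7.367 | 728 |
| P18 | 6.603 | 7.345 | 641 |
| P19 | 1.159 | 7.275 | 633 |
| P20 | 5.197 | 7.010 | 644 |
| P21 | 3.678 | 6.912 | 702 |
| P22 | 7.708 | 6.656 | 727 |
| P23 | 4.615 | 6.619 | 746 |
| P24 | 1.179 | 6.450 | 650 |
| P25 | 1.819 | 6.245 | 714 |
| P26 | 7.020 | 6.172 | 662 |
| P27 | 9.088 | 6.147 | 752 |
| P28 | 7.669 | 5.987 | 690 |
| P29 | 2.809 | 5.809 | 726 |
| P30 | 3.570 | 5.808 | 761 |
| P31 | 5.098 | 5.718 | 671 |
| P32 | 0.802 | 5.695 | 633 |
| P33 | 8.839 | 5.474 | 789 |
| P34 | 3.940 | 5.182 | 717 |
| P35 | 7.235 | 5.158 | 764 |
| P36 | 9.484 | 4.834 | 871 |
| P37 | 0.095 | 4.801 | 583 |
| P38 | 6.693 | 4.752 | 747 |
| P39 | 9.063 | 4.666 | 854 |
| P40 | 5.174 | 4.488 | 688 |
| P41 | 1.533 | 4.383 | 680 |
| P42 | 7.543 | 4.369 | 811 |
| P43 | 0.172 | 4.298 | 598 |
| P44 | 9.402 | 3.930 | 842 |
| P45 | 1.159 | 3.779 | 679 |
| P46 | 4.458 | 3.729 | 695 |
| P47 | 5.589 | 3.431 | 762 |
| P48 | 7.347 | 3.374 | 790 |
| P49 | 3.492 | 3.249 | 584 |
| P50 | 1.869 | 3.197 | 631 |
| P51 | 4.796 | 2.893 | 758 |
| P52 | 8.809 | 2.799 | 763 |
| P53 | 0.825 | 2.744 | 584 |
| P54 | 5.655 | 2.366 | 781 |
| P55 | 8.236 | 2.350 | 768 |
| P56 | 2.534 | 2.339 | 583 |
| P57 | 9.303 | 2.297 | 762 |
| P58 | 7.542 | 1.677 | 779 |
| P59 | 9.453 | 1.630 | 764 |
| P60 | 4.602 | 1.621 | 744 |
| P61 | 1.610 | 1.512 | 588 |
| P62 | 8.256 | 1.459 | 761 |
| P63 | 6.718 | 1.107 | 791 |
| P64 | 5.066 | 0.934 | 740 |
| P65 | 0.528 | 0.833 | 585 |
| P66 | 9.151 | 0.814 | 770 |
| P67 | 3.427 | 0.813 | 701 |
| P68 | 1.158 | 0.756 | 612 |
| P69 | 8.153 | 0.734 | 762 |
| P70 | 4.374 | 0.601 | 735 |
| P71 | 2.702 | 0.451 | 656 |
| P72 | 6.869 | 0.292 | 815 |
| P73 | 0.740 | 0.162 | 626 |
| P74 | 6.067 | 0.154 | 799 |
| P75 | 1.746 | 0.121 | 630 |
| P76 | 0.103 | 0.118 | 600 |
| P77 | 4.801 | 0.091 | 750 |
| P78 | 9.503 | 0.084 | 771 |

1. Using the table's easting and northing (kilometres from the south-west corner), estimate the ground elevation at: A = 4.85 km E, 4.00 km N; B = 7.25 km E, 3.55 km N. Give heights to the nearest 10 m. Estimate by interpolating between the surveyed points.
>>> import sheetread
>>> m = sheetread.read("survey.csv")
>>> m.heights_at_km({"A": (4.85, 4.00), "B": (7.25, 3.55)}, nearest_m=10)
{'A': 700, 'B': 790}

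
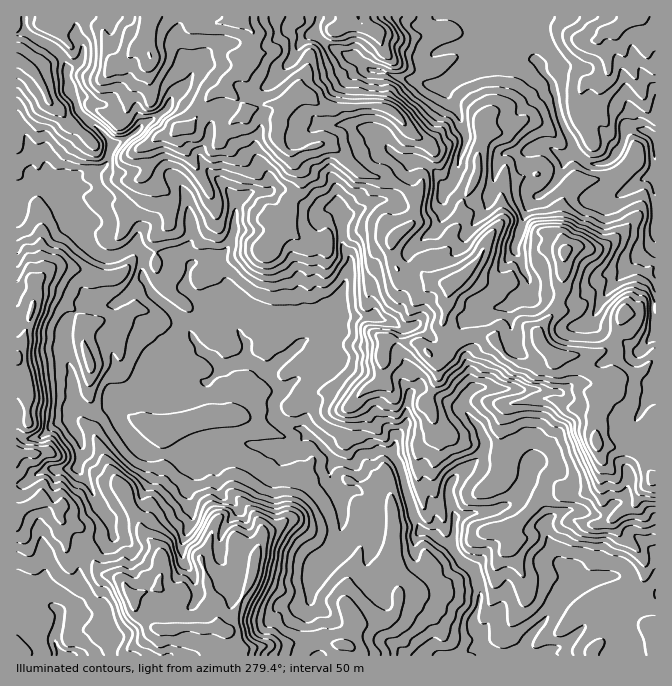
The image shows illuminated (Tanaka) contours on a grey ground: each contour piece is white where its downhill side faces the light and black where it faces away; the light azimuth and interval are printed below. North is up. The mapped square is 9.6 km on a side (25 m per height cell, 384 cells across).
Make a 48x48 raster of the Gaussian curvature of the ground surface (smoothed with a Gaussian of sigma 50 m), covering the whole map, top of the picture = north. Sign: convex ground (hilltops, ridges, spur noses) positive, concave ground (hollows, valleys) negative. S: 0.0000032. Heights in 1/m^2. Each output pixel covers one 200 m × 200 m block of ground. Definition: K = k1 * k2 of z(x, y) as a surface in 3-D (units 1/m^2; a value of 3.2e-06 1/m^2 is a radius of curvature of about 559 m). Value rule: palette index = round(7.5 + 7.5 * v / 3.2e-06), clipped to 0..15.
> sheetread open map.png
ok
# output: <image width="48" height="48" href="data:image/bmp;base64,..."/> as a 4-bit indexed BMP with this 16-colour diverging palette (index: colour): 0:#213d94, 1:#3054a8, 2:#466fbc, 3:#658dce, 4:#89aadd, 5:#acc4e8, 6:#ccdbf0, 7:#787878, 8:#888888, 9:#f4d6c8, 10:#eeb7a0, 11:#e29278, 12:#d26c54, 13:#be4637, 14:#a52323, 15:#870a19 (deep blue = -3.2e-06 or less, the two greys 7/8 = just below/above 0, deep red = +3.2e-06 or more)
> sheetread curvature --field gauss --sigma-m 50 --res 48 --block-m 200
<image width="48" height="48" href="data:image/bmp;base64,Qk32BAAAAAAAAHYAAAAoAAAAMAAAADAAAAABAAQAAAAAAIAEAAATCwAAEwsAABAAAAAAAAAAlD0hAKhUMAC8b0YAzo1lAN2qiQDoxKwA8NvMAHh4eACIiIgAyNb0AKC37gB4kuIAVGzSADdGvgAjI6UAGQqHAIiUpnZoSmd4eVlWdomIeJlmhmdpdal3d4eZl4nGuHh5ZrZXV3SIh3eXeLh4lnh3eXiGh3WBiHd5WeaJiGlmiHd5pnZ3iHd3eYd5d5nIh3iIRomJiKl3eHh4N4eHeIeId3d3h5ind7VndYh3eJeHiHiJZoind3d3d4d3d2mmhJOIiYWIh3d4iHeKeIiXd3eIV4d4Zmh3Z7VXeJd4h3eId2lYmXV4h3eKdYeJhXiYzQ+XeKiph4eId6liZ5aJl5d6eoiFlJx4WUY21IeZdoeIdod7t2qWdneXZ5iJiGd3ZqqC1fFlV3d4h6dH2Zd4Z5x2p3h4Z3lGeHq/ebP8V3h4h5ekV4Zah6WUeWhOmIdHqHYpIollZ3h4l4dap4dzeId4J5uJcZr1d5Zoh5lld3Z4d3V5qYd3h0d0X3KD5oqVd3h3V4h3dtZ6d3XXd4d3iJaIrFjER3eqd4iHd4d3mCl7SIh5Z3eIiHmMVTz6SieId4iHeHeHhbmDiph6SGiIh49ReGMHiHh3iYiHd3eXZ3Z7xmiZaFeIuK2Jd9+KeGd3eHeIiGlZdWZmW0ZniGiZdkWIiFN5c3eHiIeIh3XXVP6HoPibeNdnWVd4d4x2dph4d3d3eIaYdnhn5JB2Z5hWeYhod4h3hZh4eIeHiIV3d3hZd7iJy01YdGaZeEd3j3Z3eHiId3eXeJpRZoqHl3pYp1eIOMiHeneIh3h3h5h4h5qPl8p2dnd3qHdmzXiHh4d3d3eIh4h4d1Z/AuVxWoeHeXgkY0W4eIeId4h4d3d3h4XsKlhmeJWo65lWmXl4WIZ4h3d3iHd3eIMImMVJh2WEZ3V/53x3d3iIh5eId3d3d3ioiHd5mHeaJpVfwJZ4iHdGhoZ3d3d4dnd3hnfIZniHVmdnd0yHZlurh3iYhmZ4h6lopXaYdXxXiIl3VoiaV6qxuIh1Sep4e0qId6d3Z1Voh4doeHdniGdHGId2fdlYb2uHSYd4i42Xr4pneIeId4mYyWWIN1ZnfAd4uGl5fXediKY2epZoiIh4eYmJiYiHh3iYe6KHaPAMl4ilmYiHd3dnd4h5OZeHh8dYhCmGeQaoM6iYpHd3h3hneXi4yFokh5Z3h6uWWyi6ZJh3dnd4iGi6aIZ5eVpWh4lpRthnpYZoSZV3Vnh3h2NUbJRId3mofHxoiTBZd6d8WJl1l3eHfAPpeWqHeIimhSeISp+GyKaXWgmK1oaXf28JSIgciFt3rHiIeDySQ4eZlp5w9XWpOE8/itqIeFh3d1maileHiId2dnefCYiBdYl0CFR3iVd4eWiIuXhVuIaoeId0WKjaCVdZ+2doZ2d3ZEZduHeGiph3aHd4iHdvmJh2Z6eYd4iIqbd3eamHd3d3l4d5imd4WLlnV2d3Z3Z4eIXiB2h3d3d3d4a2dnijOppa9XiImneGh5Zr5Yh4h3d4h2lXeKiHzFh4l3eHlWtm4519iZh3d4d3eJh3iHSFdnd1aHeIhqdmebZ9g0eHd3eHaZiIh2uYZmmnh3iHhoeISlcomph4h4h3aXh2dw=="/>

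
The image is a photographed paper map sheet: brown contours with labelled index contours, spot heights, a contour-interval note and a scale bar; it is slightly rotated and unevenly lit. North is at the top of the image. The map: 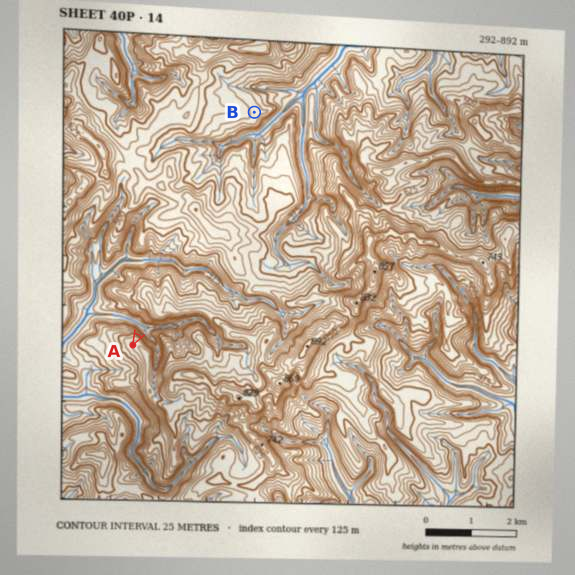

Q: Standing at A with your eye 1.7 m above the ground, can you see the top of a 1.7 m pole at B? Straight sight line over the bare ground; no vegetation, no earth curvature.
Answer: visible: false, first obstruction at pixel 151 311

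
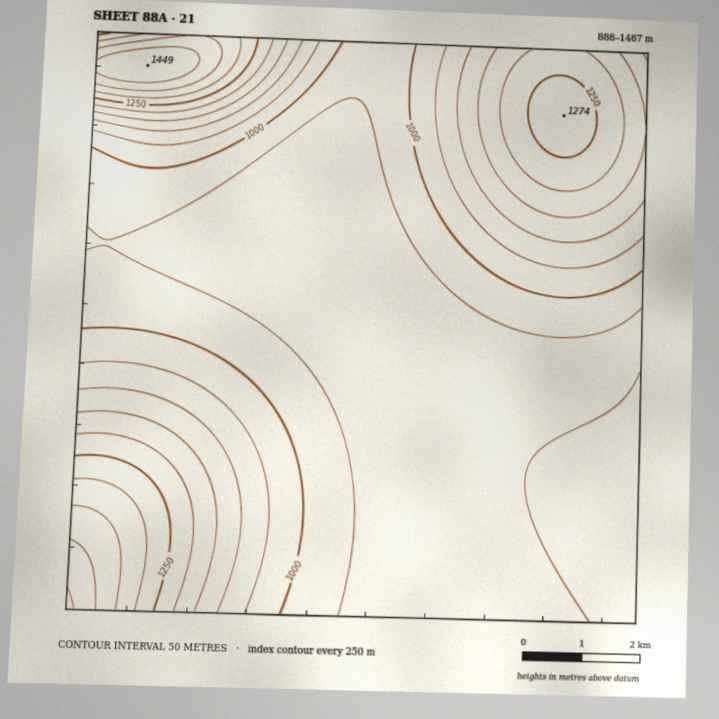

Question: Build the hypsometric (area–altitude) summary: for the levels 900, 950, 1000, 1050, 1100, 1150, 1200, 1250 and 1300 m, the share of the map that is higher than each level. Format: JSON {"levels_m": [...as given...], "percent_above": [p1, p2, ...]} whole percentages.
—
{"levels_m": [900, 950, 1000, 1050, 1100, 1150, 1200, 1250, 1300], "percent_above": [94, 59, 42, 32, 25, 20, 14, 9, 5]}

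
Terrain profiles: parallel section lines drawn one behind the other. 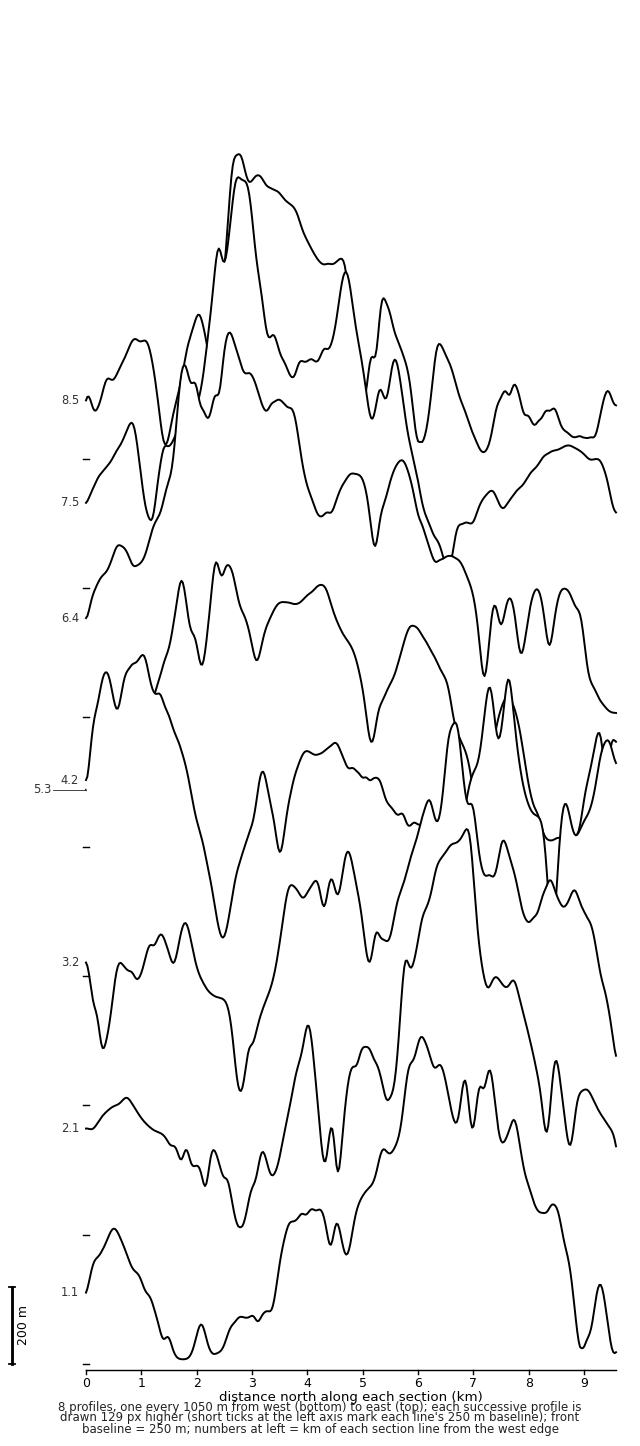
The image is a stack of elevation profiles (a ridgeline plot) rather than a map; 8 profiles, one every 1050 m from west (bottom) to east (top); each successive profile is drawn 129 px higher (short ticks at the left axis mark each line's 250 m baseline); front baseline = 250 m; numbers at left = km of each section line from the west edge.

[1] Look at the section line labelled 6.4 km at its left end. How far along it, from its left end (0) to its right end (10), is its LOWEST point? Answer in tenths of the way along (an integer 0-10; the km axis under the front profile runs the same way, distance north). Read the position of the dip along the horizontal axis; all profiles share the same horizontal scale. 10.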